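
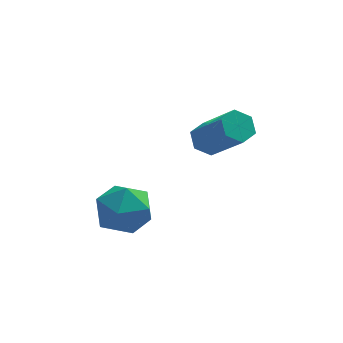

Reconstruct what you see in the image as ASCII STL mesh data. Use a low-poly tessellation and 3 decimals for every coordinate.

solid 
facet normal 0.363 0.923 0.128
outer loop
vertex -2.906 -1.129 -0.388
vertex -3.375 -1.078 0.575
vertex -2.376 -1.458 0.484
endloop
endfacet
facet normal 0.797 0.533 -0.283
outer loop
vertex -2.906 -1.129 -0.388
vertex -2.376 -1.458 0.484
vertex -2.319 -2.026 -0.424
endloop
endfacet
facet normal 0.425 0.312 -0.850
outer loop
vertex -2.906 -1.129 -0.388
vertex -2.319 -2.026 -0.424
vertex -3.282 -1.997 -0.895
endloop
endfacet
facet normal -0.240 0.565 -0.789
outer loop
vertex -2.906 -1.129 -0.388
vertex -3.282 -1.997 -0.895
vertex -3.935 -1.411 -0.277
endloop
endfacet
facet normal -0.278 0.942 -0.185
outer loop
vertex -2.906 -1.129 -0.388
vertex -3.935 -1.411 -0.277
vertex -3.375 -1.078 0.575
endloop
endfacet
facet normal 0.995 -0.043 0.089
outer loop
vertex -2.319 -2.026 -0.424
vertex -2.376 -1.458 0.484
vertex -2.425 -2.529 0.517
endloop
endfacet
facet normal 0.292 0.588 0.754
outer loop
vertex -2.376 -1.458 0.484
vertex -3.375 -1.078 0.575
vertex -3.078 -1.943 1.135
endloop
endfacet
facet normal -0.745 0.620 0.247
outer loop
vertex -3.375 -1.078 0.575
vertex -3.935 -1.411 -0.277
vertex -4.041 -1.914 0.664
endloop
endfacet
facet normal -0.683 0.009 -0.730
outer loop
vertex -3.935 -1.411 -0.277
vertex -3.282 -1.997 -0.895
vertex -3.984 -2.482 -0.244
endloop
endfacet
facet normal 0.393 -0.401 -0.828
outer loop
vertex -3.282 -1.997 -0.895
vertex -2.319 -2.026 -0.424
vertex -2.985 -2.862 -0.335
endloop
endfacet
facet normal 0.240 -0.565 0.789
outer loop
vertex -3.454 -2.811 0.628
vertex -2.425 -2.529 0.517
vertex -3.078 -1.943 1.135
endloop
endfacet
facet normal -0.425 -0.312 0.850
outer loop
vertex -3.454 -2.811 0.628
vertex -3.078 -1.943 1.135
vertex -4.041 -1.914 0.664
endloop
endfacet
facet normal -0.797 -0.533 0.283
outer loop
vertex -3.454 -2.811 0.628
vertex -4.041 -1.914 0.664
vertex -3.984 -2.482 -0.244
endloop
endfacet
facet normal -0.363 -0.923 -0.128
outer loop
vertex -3.454 -2.811 0.628
vertex -3.984 -2.482 -0.244
vertex -2.985 -2.862 -0.335
endloop
endfacet
facet normal 0.278 -0.942 0.185
outer loop
vertex -3.454 -2.811 0.628
vertex -2.985 -2.862 -0.335
vertex -2.425 -2.529 0.517
endloop
endfacet
facet normal 0.683 -0.009 0.730
outer loop
vertex -3.078 -1.943 1.135
vertex -2.425 -2.529 0.517
vertex -2.376 -1.458 0.484
endloop
endfacet
facet normal -0.393 0.401 0.828
outer loop
vertex -4.041 -1.914 0.664
vertex -3.078 -1.943 1.135
vertex -3.375 -1.078 0.575
endloop
endfacet
facet normal -0.995 0.043 -0.089
outer loop
vertex -3.984 -2.482 -0.244
vertex -4.041 -1.914 0.664
vertex -3.935 -1.411 -0.277
endloop
endfacet
facet normal -0.292 -0.588 -0.754
outer loop
vertex -2.985 -2.862 -0.335
vertex -3.984 -2.482 -0.244
vertex -3.282 -1.997 -0.895
endloop
endfacet
facet normal 0.745 -0.620 -0.247
outer loop
vertex -2.425 -2.529 0.517
vertex -2.985 -2.862 -0.335
vertex -2.319 -2.026 -0.424
endloop
endfacet
facet normal -0.424 0.562 -0.710
outer loop
vertex 0.451 1.936 0.67
vertex -0.044 1.476 0.601
vertex -0.113 1.986 1.046
endloop
endfacet
facet normal 0.363 0.824 0.435
outer loop
vertex 0.451 1.936 0.67
vertex -0.113 1.986 1.046
vertex 1.32 0.785 2.127
endloop
endfacet
facet normal 0.363 0.824 0.435
outer loop
vertex 1.32 0.785 2.127
vertex -0.113 1.986 1.046
vertex 0.755 0.835 2.503
endloop
endfacet
facet normal 0.424 -0.561 0.711
outer loop
vertex 1.32 0.785 2.127
vertex 0.755 0.835 2.503
vertex 0.824 0.324 2.059
endloop
endfacet
facet normal -0.424 0.562 -0.710
outer loop
vertex -0.113 1.986 1.046
vertex -0.044 1.476 0.601
vertex -0.609 1.525 0.977
endloop
endfacet
facet normal -0.538 0.475 0.696
outer loop
vertex -0.113 1.986 1.046
vertex -0.609 1.525 0.977
vertex 0.755 0.835 2.503
endloop
endfacet
facet normal -0.539 0.474 0.696
outer loop
vertex 0.755 0.835 2.503
vertex -0.609 1.525 0.977
vertex 0.26 0.374 2.434
endloop
endfacet
facet normal 0.423 -0.561 0.711
outer loop
vertex 0.755 0.835 2.503
vertex 0.26 0.374 2.434
vertex 0.824 0.324 2.059
endloop
endfacet
facet normal -0.424 0.561 -0.711
outer loop
vertex -0.609 1.525 0.977
vertex -0.044 1.476 0.601
vertex -0.54 1.015 0.533
endloop
endfacet
facet normal -0.900 -0.349 0.261
outer loop
vertex -0.609 1.525 0.977
vertex -0.54 1.015 0.533
vertex 0.26 0.374 2.434
endloop
endfacet
facet normal -0.900 -0.349 0.261
outer loop
vertex 0.26 0.374 2.434
vertex -0.54 1.015 0.533
vertex 0.329 -0.136 1.99
endloop
endfacet
facet normal 0.423 -0.562 0.711
outer loop
vertex 0.26 0.374 2.434
vertex 0.329 -0.136 1.99
vertex 0.824 0.324 2.059
endloop
endfacet
facet normal -0.424 0.561 -0.711
outer loop
vertex -0.54 1.015 0.533
vertex -0.044 1.476 0.601
vertex 0.025 0.965 0.157
endloop
endfacet
facet normal -0.362 -0.824 -0.435
outer loop
vertex -0.54 1.015 0.533
vertex 0.025 0.965 0.157
vertex 0.329 -0.136 1.99
endloop
endfacet
facet normal -0.363 -0.824 -0.435
outer loop
vertex 0.329 -0.136 1.99
vertex 0.025 0.965 0.157
vertex 0.893 -0.186 1.614
endloop
endfacet
facet normal 0.424 -0.562 0.710
outer loop
vertex 0.329 -0.136 1.99
vertex 0.893 -0.186 1.614
vertex 0.824 0.324 2.059
endloop
endfacet
facet normal -0.423 0.561 -0.711
outer loop
vertex 0.025 0.965 0.157
vertex -0.044 1.476 0.601
vertex 0.52 1.426 0.226
endloop
endfacet
facet normal 0.539 -0.475 -0.696
outer loop
vertex 0.025 0.965 0.157
vertex 0.52 1.426 0.226
vertex 0.893 -0.186 1.614
endloop
endfacet
facet normal 0.538 -0.475 -0.696
outer loop
vertex 0.893 -0.186 1.614
vertex 0.52 1.426 0.226
vertex 1.389 0.275 1.683
endloop
endfacet
facet normal 0.424 -0.562 0.710
outer loop
vertex 0.893 -0.186 1.614
vertex 1.389 0.275 1.683
vertex 0.824 0.324 2.059
endloop
endfacet
facet normal -0.423 0.562 -0.711
outer loop
vertex 0.52 1.426 0.226
vertex -0.044 1.476 0.601
vertex 0.451 1.936 0.67
endloop
endfacet
facet normal 0.900 0.349 -0.261
outer loop
vertex 0.52 1.426 0.226
vertex 0.451 1.936 0.67
vertex 1.389 0.275 1.683
endloop
endfacet
facet normal 0.900 0.349 -0.261
outer loop
vertex 1.389 0.275 1.683
vertex 0.451 1.936 0.67
vertex 1.32 0.785 2.127
endloop
endfacet
facet normal 0.424 -0.561 0.711
outer loop
vertex 1.389 0.275 1.683
vertex 1.32 0.785 2.127
vertex 0.824 0.324 2.059
endloop
endfacet

endsolid


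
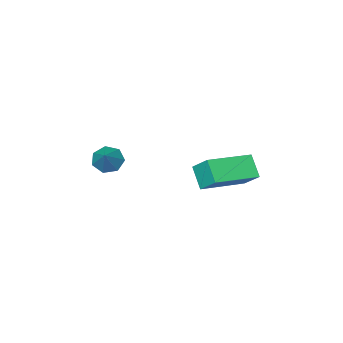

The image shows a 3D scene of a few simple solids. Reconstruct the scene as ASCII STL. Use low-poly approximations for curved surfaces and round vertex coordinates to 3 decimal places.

solid 
facet normal -0.554 -0.510 -0.658
outer loop
vertex 2.321 -0.824 2.405
vertex 1.947 -0.986 2.845
vertex 1.921 -0.502 2.492
endloop
endfacet
facet normal 0.521 0.755 -0.400
outer loop
vertex 2.321 -0.824 2.405
vertex 1.921 -0.502 2.492
vertex 2.613 -0.374 3.635
endloop
endfacet
facet normal -0.556 -0.509 -0.657
outer loop
vertex 1.921 -0.502 2.492
vertex 1.947 -0.986 2.845
vertex 1.541 -0.544 2.846
endloop
endfacet
facet normal -0.136 0.990 -0.029
outer loop
vertex 1.921 -0.502 2.492
vertex 1.541 -0.544 2.846
vertex 2.613 -0.374 3.635
endloop
endfacet
facet normal -0.556 -0.509 -0.657
outer loop
vertex 1.541 -0.544 2.846
vertex 1.947 -0.986 2.845
vertex 1.467 -0.919 3.199
endloop
endfacet
facet normal -0.520 0.638 0.569
outer loop
vertex 1.541 -0.544 2.846
vertex 1.467 -0.919 3.199
vertex 2.613 -0.374 3.635
endloop
endfacet
facet normal -0.556 -0.510 -0.657
outer loop
vertex 1.467 -0.919 3.199
vertex 1.947 -0.986 2.845
vertex 1.755 -1.345 3.286
endloop
endfacet
facet normal -0.340 -0.038 0.940
outer loop
vertex 1.467 -0.919 3.199
vertex 1.755 -1.345 3.286
vertex 2.613 -0.374 3.635
endloop
endfacet
facet normal -0.555 -0.510 -0.657
outer loop
vertex 1.755 -1.345 3.286
vertex 1.947 -0.986 2.845
vertex 2.187 -1.5 3.041
endloop
endfacet
facet normal 0.268 -0.527 0.806
outer loop
vertex 1.755 -1.345 3.286
vertex 2.187 -1.5 3.041
vertex 2.613 -0.374 3.635
endloop
endfacet
facet normal -0.554 -0.510 -0.658
outer loop
vertex 2.187 -1.5 3.041
vertex 1.947 -0.986 2.845
vertex 2.439 -1.268 2.649
endloop
endfacet
facet normal 0.845 -0.462 0.270
outer loop
vertex 2.187 -1.5 3.041
vertex 2.439 -1.268 2.649
vertex 2.613 -0.374 3.635
endloop
endfacet
facet normal -0.554 -0.509 -0.659
outer loop
vertex 2.439 -1.268 2.649
vertex 1.947 -0.986 2.845
vertex 2.321 -0.824 2.405
endloop
endfacet
facet normal 0.958 0.108 -0.267
outer loop
vertex 2.439 -1.268 2.649
vertex 2.321 -0.824 2.405
vertex 2.613 -0.374 3.635
endloop
endfacet
facet normal -0.966 0.168 -0.196
outer loop
vertex -3.375 0.837 1.639
vertex -3.102 1.544 0.898
vertex -3.361 0.09 0.93
endloop
endfacet
facet normal -0.258 -0.668 0.698
outer loop
vertex -1.438 -0.244 1.322
vertex -3.375 0.837 1.639
vertex -3.361 0.09 0.93
endloop
endfacet
facet normal -0.966 0.168 -0.197
outer loop
vertex -3.361 0.09 0.93
vertex -3.102 1.544 0.898
vertex -3.087 0.797 0.19
endloop
endfacet
facet normal 0.014 -0.726 -0.688
outer loop
vertex -3.087 0.797 0.19
vertex -1.438 -0.244 1.322
vertex -3.361 0.09 0.93
endloop
endfacet
facet normal -0.014 0.726 0.688
outer loop
vertex -3.375 0.837 1.639
vertex -1.179 1.21 1.29
vertex -3.102 1.544 0.898
endloop
endfacet
facet normal -0.258 -0.667 0.699
outer loop
vertex -1.453 0.503 2.03
vertex -3.375 0.837 1.639
vertex -1.438 -0.244 1.322
endloop
endfacet
facet normal -0.014 0.726 0.688
outer loop
vertex -1.453 0.503 2.03
vertex -1.179 1.21 1.29
vertex -3.375 0.837 1.639
endloop
endfacet
facet normal 0.258 0.667 -0.699
outer loop
vertex -3.102 1.544 0.898
vertex -1.179 1.21 1.29
vertex -3.087 0.797 0.19
endloop
endfacet
facet normal 0.014 -0.726 -0.688
outer loop
vertex -1.165 0.463 0.581
vertex -1.438 -0.244 1.322
vertex -3.087 0.797 0.19
endloop
endfacet
facet normal 0.258 0.668 -0.698
outer loop
vertex -3.087 0.797 0.19
vertex -1.179 1.21 1.29
vertex -1.165 0.463 0.581
endloop
endfacet
facet normal 0.966 -0.167 0.197
outer loop
vertex -1.165 0.463 0.581
vertex -1.453 0.503 2.03
vertex -1.438 -0.244 1.322
endloop
endfacet
facet normal 0.966 -0.169 0.197
outer loop
vertex -1.179 1.21 1.29
vertex -1.453 0.503 2.03
vertex -1.165 0.463 0.581
endloop
endfacet

endsolid


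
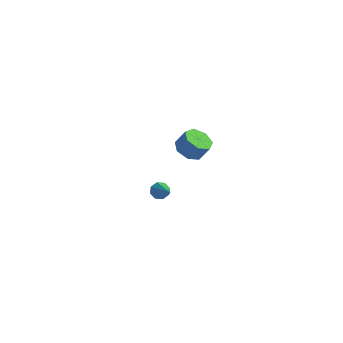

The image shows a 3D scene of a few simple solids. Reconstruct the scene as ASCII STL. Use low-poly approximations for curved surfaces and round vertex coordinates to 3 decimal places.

solid 
facet normal -0.503 -0.087 -0.860
outer loop
vertex -3.156 4.303 -4.53
vertex -3.859 3.838 -4.072
vertex -3.764 4.781 -4.223
endloop
endfacet
facet normal 0.462 0.814 -0.353
outer loop
vertex -3.156 4.303 -4.53
vertex -3.764 4.781 -4.223
vertex -2.557 4.407 -3.507
endloop
endfacet
facet normal 0.461 0.814 -0.352
outer loop
vertex -2.557 4.407 -3.507
vertex -3.764 4.781 -4.223
vertex -3.166 4.885 -3.199
endloop
endfacet
facet normal 0.503 0.087 0.860
outer loop
vertex -2.557 4.407 -3.507
vertex -3.166 4.885 -3.199
vertex -3.261 3.942 -3.048
endloop
endfacet
facet normal -0.503 -0.087 -0.860
outer loop
vertex -3.764 4.781 -4.223
vertex -3.859 3.838 -4.072
vertex -4.445 4.549 -3.801
endloop
endfacet
facet normal -0.283 0.957 0.068
outer loop
vertex -3.764 4.781 -4.223
vertex -4.445 4.549 -3.801
vertex -3.166 4.885 -3.199
endloop
endfacet
facet normal -0.284 0.956 0.069
outer loop
vertex -3.166 4.885 -3.199
vertex -4.445 4.549 -3.801
vertex -3.846 4.653 -2.778
endloop
endfacet
facet normal 0.503 0.087 0.860
outer loop
vertex -3.166 4.885 -3.199
vertex -3.846 4.653 -2.778
vertex -3.261 3.942 -3.048
endloop
endfacet
facet normal -0.503 -0.087 -0.860
outer loop
vertex -4.445 4.549 -3.801
vertex -3.859 3.838 -4.072
vertex -4.684 3.782 -3.584
endloop
endfacet
facet normal -0.815 0.378 0.439
outer loop
vertex -4.445 4.549 -3.801
vertex -4.684 3.782 -3.584
vertex -3.846 4.653 -2.778
endloop
endfacet
facet normal -0.815 0.379 0.438
outer loop
vertex -3.846 4.653 -2.778
vertex -4.684 3.782 -3.584
vertex -4.086 3.885 -2.56
endloop
endfacet
facet normal 0.503 0.087 0.860
outer loop
vertex -3.846 4.653 -2.778
vertex -4.086 3.885 -2.56
vertex -3.261 3.942 -3.048
endloop
endfacet
facet normal -0.503 -0.088 -0.860
outer loop
vertex -4.684 3.782 -3.584
vertex -3.859 3.838 -4.072
vertex -4.302 3.057 -3.733
endloop
endfacet
facet normal -0.733 -0.484 0.477
outer loop
vertex -4.684 3.782 -3.584
vertex -4.302 3.057 -3.733
vertex -4.086 3.885 -2.56
endloop
endfacet
facet normal -0.733 -0.485 0.477
outer loop
vertex -4.086 3.885 -2.56
vertex -4.302 3.057 -3.733
vertex -3.704 3.16 -2.71
endloop
endfacet
facet normal 0.503 0.087 0.860
outer loop
vertex -4.086 3.885 -2.56
vertex -3.704 3.16 -2.71
vertex -3.261 3.942 -3.048
endloop
endfacet
facet normal -0.504 -0.087 -0.860
outer loop
vertex -4.302 3.057 -3.733
vertex -3.859 3.838 -4.072
vertex -3.587 2.92 -4.138
endloop
endfacet
facet normal -0.099 -0.983 0.157
outer loop
vertex -4.302 3.057 -3.733
vertex -3.587 2.92 -4.138
vertex -3.704 3.16 -2.71
endloop
endfacet
facet normal -0.098 -0.983 0.157
outer loop
vertex -3.704 3.16 -2.71
vertex -3.587 2.92 -4.138
vertex -2.989 3.024 -3.114
endloop
endfacet
facet normal 0.503 0.087 0.860
outer loop
vertex -3.704 3.16 -2.71
vertex -2.989 3.024 -3.114
vertex -3.261 3.942 -3.048
endloop
endfacet
facet normal -0.502 -0.087 -0.860
outer loop
vertex -3.587 2.92 -4.138
vertex -3.859 3.838 -4.072
vertex -3.077 3.475 -4.492
endloop
endfacet
facet normal 0.610 -0.740 -0.281
outer loop
vertex -3.587 2.92 -4.138
vertex -3.077 3.475 -4.492
vertex -2.989 3.024 -3.114
endloop
endfacet
facet normal 0.609 -0.742 -0.282
outer loop
vertex -2.989 3.024 -3.114
vertex -3.077 3.475 -4.492
vertex -2.478 3.578 -3.469
endloop
endfacet
facet normal 0.503 0.087 0.860
outer loop
vertex -2.989 3.024 -3.114
vertex -2.478 3.578 -3.469
vertex -3.261 3.942 -3.048
endloop
endfacet
facet normal -0.503 -0.087 -0.860
outer loop
vertex -3.077 3.475 -4.492
vertex -3.859 3.838 -4.072
vertex -3.156 4.303 -4.53
endloop
endfacet
facet normal 0.859 0.059 -0.509
outer loop
vertex -3.077 3.475 -4.492
vertex -3.156 4.303 -4.53
vertex -2.478 3.578 -3.469
endloop
endfacet
facet normal 0.859 0.059 -0.509
outer loop
vertex -2.478 3.578 -3.469
vertex -3.156 4.303 -4.53
vertex -2.557 4.407 -3.507
endloop
endfacet
facet normal 0.503 0.087 0.860
outer loop
vertex -2.478 3.578 -3.469
vertex -2.557 4.407 -3.507
vertex -3.261 3.942 -3.048
endloop
endfacet
facet normal -0.519 0.636 -0.572
outer loop
vertex -2.742 -3.481 -2.563
vertex -2.996 -3.263 -2.09
vertex -2.515 -3.141 -2.391
endloop
endfacet
facet normal 0.791 -0.245 -0.560
outer loop
vertex -2.742 -3.481 -2.563
vertex -2.515 -3.141 -2.391
vertex -1.904 -4.597 -0.89
endloop
endfacet
facet normal -0.519 0.636 -0.572
outer loop
vertex -2.515 -3.141 -2.391
vertex -2.996 -3.263 -2.09
vertex -2.57 -2.872 -2.042
endloop
endfacet
facet normal 0.948 0.307 -0.088
outer loop
vertex -2.515 -3.141 -2.391
vertex -2.57 -2.872 -2.042
vertex -1.904 -4.597 -0.89
endloop
endfacet
facet normal -0.519 0.636 -0.571
outer loop
vertex -2.57 -2.872 -2.042
vertex -2.996 -3.263 -2.09
vertex -2.874 -2.832 -1.721
endloop
endfacet
facet normal 0.623 0.586 0.517
outer loop
vertex -2.57 -2.872 -2.042
vertex -2.874 -2.832 -1.721
vertex -1.904 -4.597 -0.89
endloop
endfacet
facet normal -0.519 0.636 -0.571
outer loop
vertex -2.874 -2.832 -1.721
vertex -2.996 -3.263 -2.09
vertex -3.249 -3.044 -1.616
endloop
endfacet
facet normal 0.010 0.430 0.903
outer loop
vertex -2.874 -2.832 -1.721
vertex -3.249 -3.044 -1.616
vertex -1.904 -4.597 -0.89
endloop
endfacet
facet normal -0.521 0.635 -0.571
outer loop
vertex -3.249 -3.044 -1.616
vertex -2.996 -3.263 -2.09
vertex -3.476 -3.385 -1.788
endloop
endfacet
facet normal -0.534 -0.069 0.842
outer loop
vertex -3.249 -3.044 -1.616
vertex -3.476 -3.385 -1.788
vertex -1.904 -4.597 -0.89
endloop
endfacet
facet normal -0.520 0.636 -0.570
outer loop
vertex -3.476 -3.385 -1.788
vertex -2.996 -3.263 -2.09
vertex -3.422 -3.654 -2.137
endloop
endfacet
facet normal -0.691 -0.621 0.371
outer loop
vertex -3.476 -3.385 -1.788
vertex -3.422 -3.654 -2.137
vertex -1.904 -4.597 -0.89
endloop
endfacet
facet normal -0.520 0.635 -0.571
outer loop
vertex -3.422 -3.654 -2.137
vertex -2.996 -3.263 -2.09
vertex -3.118 -3.694 -2.458
endloop
endfacet
facet normal -0.366 -0.900 -0.235
outer loop
vertex -3.422 -3.654 -2.137
vertex -3.118 -3.694 -2.458
vertex -1.904 -4.597 -0.89
endloop
endfacet
facet normal -0.519 0.635 -0.572
outer loop
vertex -3.118 -3.694 -2.458
vertex -2.996 -3.263 -2.09
vertex -2.742 -3.481 -2.563
endloop
endfacet
facet normal 0.248 -0.744 -0.621
outer loop
vertex -3.118 -3.694 -2.458
vertex -2.742 -3.481 -2.563
vertex -1.904 -4.597 -0.89
endloop
endfacet

endsolid


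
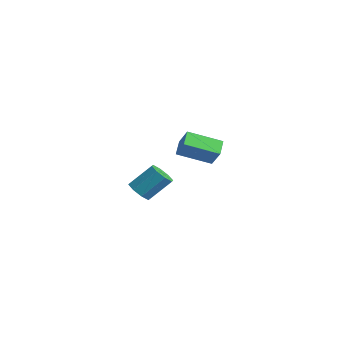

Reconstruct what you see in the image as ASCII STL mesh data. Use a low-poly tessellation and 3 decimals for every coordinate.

solid 
facet normal -0.255 -0.664 -0.703
outer loop
vertex -3.059 0.246 -3.755
vertex -3.879 0.592 -3.785
vertex -3.113 0.749 -4.211
endloop
endfacet
facet normal 0.964 -0.115 -0.241
outer loop
vertex -3.059 0.246 -3.755
vertex -3.113 0.749 -4.211
vertex -2.562 1.541 -2.385
endloop
endfacet
facet normal 0.964 -0.115 -0.241
outer loop
vertex -2.562 1.541 -2.385
vertex -3.113 0.749 -4.211
vertex -2.616 2.044 -2.841
endloop
endfacet
facet normal 0.256 0.664 0.702
outer loop
vertex -2.562 1.541 -2.385
vertex -2.616 2.044 -2.841
vertex -3.381 1.888 -2.415
endloop
endfacet
facet normal -0.254 -0.665 -0.703
outer loop
vertex -3.113 0.749 -4.211
vertex -3.879 0.592 -3.785
vertex -3.615 1.16 -4.418
endloop
endfacet
facet normal 0.626 0.441 -0.643
outer loop
vertex -3.113 0.749 -4.211
vertex -3.615 1.16 -4.418
vertex -2.616 2.044 -2.841
endloop
endfacet
facet normal 0.626 0.441 -0.644
outer loop
vertex -2.616 2.044 -2.841
vertex -3.615 1.16 -4.418
vertex -3.118 2.456 -3.047
endloop
endfacet
facet normal 0.256 0.664 0.703
outer loop
vertex -2.616 2.044 -2.841
vertex -3.118 2.456 -3.047
vertex -3.381 1.888 -2.415
endloop
endfacet
facet normal -0.256 -0.664 -0.703
outer loop
vertex -3.615 1.16 -4.418
vertex -3.879 0.592 -3.785
vertex -4.271 1.239 -4.254
endloop
endfacet
facet normal -0.078 0.739 -0.670
outer loop
vertex -3.615 1.16 -4.418
vertex -4.271 1.239 -4.254
vertex -3.118 2.456 -3.047
endloop
endfacet
facet normal -0.079 0.739 -0.669
outer loop
vertex -3.118 2.456 -3.047
vertex -4.271 1.239 -4.254
vertex -3.774 2.534 -2.883
endloop
endfacet
facet normal 0.255 0.664 0.703
outer loop
vertex -3.118 2.456 -3.047
vertex -3.774 2.534 -2.883
vertex -3.381 1.888 -2.415
endloop
endfacet
facet normal -0.256 -0.664 -0.703
outer loop
vertex -4.271 1.239 -4.254
vertex -3.879 0.592 -3.785
vertex -4.698 0.939 -3.815
endloop
endfacet
facet normal -0.737 0.604 -0.304
outer loop
vertex -4.271 1.239 -4.254
vertex -4.698 0.939 -3.815
vertex -3.774 2.534 -2.883
endloop
endfacet
facet normal -0.736 0.604 -0.304
outer loop
vertex -3.774 2.534 -2.883
vertex -4.698 0.939 -3.815
vertex -4.201 2.234 -2.445
endloop
endfacet
facet normal 0.255 0.664 0.703
outer loop
vertex -3.774 2.534 -2.883
vertex -4.201 2.234 -2.445
vertex -3.381 1.888 -2.415
endloop
endfacet
facet normal -0.256 -0.664 -0.702
outer loop
vertex -4.698 0.939 -3.815
vertex -3.879 0.592 -3.785
vertex -4.644 0.436 -3.359
endloop
endfacet
facet normal -0.964 0.115 0.241
outer loop
vertex -4.698 0.939 -3.815
vertex -4.644 0.436 -3.359
vertex -4.201 2.234 -2.445
endloop
endfacet
facet normal -0.964 0.115 0.241
outer loop
vertex -4.201 2.234 -2.445
vertex -4.644 0.436 -3.359
vertex -4.147 1.731 -1.989
endloop
endfacet
facet normal 0.255 0.664 0.703
outer loop
vertex -4.201 2.234 -2.445
vertex -4.147 1.731 -1.989
vertex -3.381 1.888 -2.415
endloop
endfacet
facet normal -0.256 -0.664 -0.703
outer loop
vertex -4.644 0.436 -3.359
vertex -3.879 0.592 -3.785
vertex -4.142 0.024 -3.153
endloop
endfacet
facet normal -0.626 -0.441 0.644
outer loop
vertex -4.644 0.436 -3.359
vertex -4.142 0.024 -3.153
vertex -4.147 1.731 -1.989
endloop
endfacet
facet normal -0.626 -0.441 0.643
outer loop
vertex -4.147 1.731 -1.989
vertex -4.142 0.024 -3.153
vertex -3.645 1.32 -1.782
endloop
endfacet
facet normal 0.254 0.665 0.703
outer loop
vertex -4.147 1.731 -1.989
vertex -3.645 1.32 -1.782
vertex -3.381 1.888 -2.415
endloop
endfacet
facet normal -0.255 -0.664 -0.703
outer loop
vertex -4.142 0.024 -3.153
vertex -3.879 0.592 -3.785
vertex -3.486 -0.054 -3.317
endloop
endfacet
facet normal 0.080 -0.739 0.669
outer loop
vertex -4.142 0.024 -3.153
vertex -3.486 -0.054 -3.317
vertex -3.645 1.32 -1.782
endloop
endfacet
facet normal 0.078 -0.739 0.669
outer loop
vertex -3.645 1.32 -1.782
vertex -3.486 -0.054 -3.317
vertex -2.989 1.241 -1.946
endloop
endfacet
facet normal 0.256 0.664 0.703
outer loop
vertex -3.645 1.32 -1.782
vertex -2.989 1.241 -1.946
vertex -3.381 1.888 -2.415
endloop
endfacet
facet normal -0.255 -0.664 -0.703
outer loop
vertex -3.486 -0.054 -3.317
vertex -3.879 0.592 -3.785
vertex -3.059 0.246 -3.755
endloop
endfacet
facet normal 0.736 -0.604 0.304
outer loop
vertex -3.486 -0.054 -3.317
vertex -3.059 0.246 -3.755
vertex -2.989 1.241 -1.946
endloop
endfacet
facet normal 0.737 -0.604 0.304
outer loop
vertex -2.989 1.241 -1.946
vertex -3.059 0.246 -3.755
vertex -2.562 1.541 -2.385
endloop
endfacet
facet normal 0.256 0.664 0.703
outer loop
vertex -2.989 1.241 -1.946
vertex -2.562 1.541 -2.385
vertex -3.381 1.888 -2.415
endloop
endfacet
facet normal -0.612 0.014 -0.790
outer loop
vertex 2.189 -0.581 2.799
vertex 3.196 1.077 2.048
vertex 2.87 -1.239 2.26
endloop
endfacet
facet normal -0.484 -0.797 0.361
outer loop
vertex 3.684 -1.257 3.312
vertex 2.189 -0.581 2.799
vertex 2.87 -1.239 2.26
endloop
endfacet
facet normal -0.612 0.014 -0.790
outer loop
vertex 2.87 -1.239 2.26
vertex 3.196 1.077 2.048
vertex 3.877 0.419 1.509
endloop
endfacet
facet normal 0.625 -0.604 -0.494
outer loop
vertex 3.877 0.419 1.509
vertex 3.684 -1.257 3.312
vertex 2.87 -1.239 2.26
endloop
endfacet
facet normal -0.625 0.604 0.494
outer loop
vertex 2.189 -0.581 2.799
vertex 4.01 1.059 3.1
vertex 3.196 1.077 2.048
endloop
endfacet
facet normal -0.484 -0.797 0.361
outer loop
vertex 3.003 -0.599 3.851
vertex 2.189 -0.581 2.799
vertex 3.684 -1.257 3.312
endloop
endfacet
facet normal -0.625 0.604 0.494
outer loop
vertex 3.003 -0.599 3.851
vertex 4.01 1.059 3.1
vertex 2.189 -0.581 2.799
endloop
endfacet
facet normal 0.484 0.797 -0.361
outer loop
vertex 3.196 1.077 2.048
vertex 4.01 1.059 3.1
vertex 3.877 0.419 1.509
endloop
endfacet
facet normal 0.625 -0.604 -0.494
outer loop
vertex 4.691 0.401 2.561
vertex 3.684 -1.257 3.312
vertex 3.877 0.419 1.509
endloop
endfacet
facet normal 0.484 0.797 -0.361
outer loop
vertex 3.877 0.419 1.509
vertex 4.01 1.059 3.1
vertex 4.691 0.401 2.561
endloop
endfacet
facet normal 0.612 -0.014 0.790
outer loop
vertex 4.691 0.401 2.561
vertex 3.003 -0.599 3.851
vertex 3.684 -1.257 3.312
endloop
endfacet
facet normal 0.612 -0.014 0.790
outer loop
vertex 4.01 1.059 3.1
vertex 3.003 -0.599 3.851
vertex 4.691 0.401 2.561
endloop
endfacet

endsolid


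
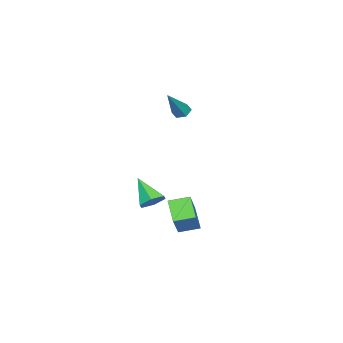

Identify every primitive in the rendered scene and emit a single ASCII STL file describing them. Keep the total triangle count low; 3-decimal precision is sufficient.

solid 
facet normal 0.260 0.660 -0.705
outer loop
vertex -0.436 -2.872 -1.93
vertex -0.973 -3.119 -2.359
vertex -1.1 -2.571 -1.893
endloop
endfacet
facet normal 0.211 0.354 0.911
outer loop
vertex -0.436 -2.872 -1.93
vertex -1.1 -2.571 -1.893
vertex -1.407 -4.221 -1.181
endloop
endfacet
facet normal 0.260 0.660 -0.705
outer loop
vertex -1.1 -2.571 -1.893
vertex -0.973 -3.119 -2.359
vertex -1.637 -2.818 -2.322
endloop
endfacet
facet normal -0.677 0.394 0.621
outer loop
vertex -1.1 -2.571 -1.893
vertex -1.637 -2.818 -2.322
vertex -1.407 -4.221 -1.181
endloop
endfacet
facet normal 0.260 0.660 -0.705
outer loop
vertex -1.637 -2.818 -2.322
vertex -0.973 -3.119 -2.359
vertex -1.51 -3.366 -2.788
endloop
endfacet
facet normal -0.980 -0.193 -0.040
outer loop
vertex -1.637 -2.818 -2.322
vertex -1.51 -3.366 -2.788
vertex -1.407 -4.221 -1.181
endloop
endfacet
facet normal 0.260 0.659 -0.705
outer loop
vertex -1.51 -3.366 -2.788
vertex -0.973 -3.119 -2.359
vertex -0.845 -3.667 -2.824
endloop
endfacet
facet normal -0.394 -0.822 -0.412
outer loop
vertex -1.51 -3.366 -2.788
vertex -0.845 -3.667 -2.824
vertex -1.407 -4.221 -1.181
endloop
endfacet
facet normal 0.261 0.659 -0.705
outer loop
vertex -0.845 -3.667 -2.824
vertex -0.973 -3.119 -2.359
vertex -0.309 -3.42 -2.395
endloop
endfacet
facet normal 0.494 -0.861 -0.121
outer loop
vertex -0.845 -3.667 -2.824
vertex -0.309 -3.42 -2.395
vertex -1.407 -4.221 -1.181
endloop
endfacet
facet normal 0.261 0.659 -0.706
outer loop
vertex -0.309 -3.42 -2.395
vertex -0.973 -3.119 -2.359
vertex -0.436 -2.872 -1.93
endloop
endfacet
facet normal 0.796 -0.273 0.540
outer loop
vertex -0.309 -3.42 -2.395
vertex -0.436 -2.872 -1.93
vertex -1.407 -4.221 -1.181
endloop
endfacet
facet normal -0.539 0.812 0.224
outer loop
vertex 2.662 1.08 0.268
vertex 3.325 1.757 -0.592
vertex 1.506 0.651 -0.96
endloop
endfacet
facet normal -0.518 -0.529 0.672
outer loop
vertex 2.055 -0.177 -1.188
vertex 2.662 1.08 0.268
vertex 1.506 0.651 -0.96
endloop
endfacet
facet normal -0.539 0.812 0.224
outer loop
vertex 1.506 0.651 -0.96
vertex 3.325 1.757 -0.592
vertex 2.169 1.329 -1.82
endloop
endfacet
facet normal -0.664 -0.246 -0.706
outer loop
vertex 2.169 1.329 -1.82
vertex 2.055 -0.177 -1.188
vertex 1.506 0.651 -0.96
endloop
endfacet
facet normal 0.664 0.246 0.706
outer loop
vertex 2.662 1.08 0.268
vertex 3.874 0.929 -0.82
vertex 3.325 1.757 -0.592
endloop
endfacet
facet normal -0.519 -0.528 0.672
outer loop
vertex 3.211 0.251 0.04
vertex 2.662 1.08 0.268
vertex 2.055 -0.177 -1.188
endloop
endfacet
facet normal 0.664 0.246 0.706
outer loop
vertex 3.211 0.251 0.04
vertex 3.874 0.929 -0.82
vertex 2.662 1.08 0.268
endloop
endfacet
facet normal 0.518 0.529 -0.672
outer loop
vertex 3.325 1.757 -0.592
vertex 3.874 0.929 -0.82
vertex 2.169 1.329 -1.82
endloop
endfacet
facet normal -0.664 -0.246 -0.706
outer loop
vertex 2.718 0.5 -2.048
vertex 2.055 -0.177 -1.188
vertex 2.169 1.329 -1.82
endloop
endfacet
facet normal 0.518 0.528 -0.673
outer loop
vertex 2.169 1.329 -1.82
vertex 3.874 0.929 -0.82
vertex 2.718 0.5 -2.048
endloop
endfacet
facet normal 0.539 -0.812 -0.224
outer loop
vertex 2.718 0.5 -2.048
vertex 3.211 0.251 0.04
vertex 2.055 -0.177 -1.188
endloop
endfacet
facet normal 0.539 -0.812 -0.224
outer loop
vertex 3.874 0.929 -0.82
vertex 3.211 0.251 0.04
vertex 2.718 0.5 -2.048
endloop
endfacet
facet normal -0.652 0.041 -0.757
outer loop
vertex -3.066 -3.071 2.495
vertex -3.447 -3.002 2.827
vertex -3.2 -2.599 2.636
endloop
endfacet
facet normal 0.844 0.359 -0.398
outer loop
vertex -3.066 -3.071 2.495
vertex -3.2 -2.599 2.636
vertex -2.253 -3.078 4.213
endloop
endfacet
facet normal -0.652 0.041 -0.757
outer loop
vertex -3.2 -2.599 2.636
vertex -3.447 -3.002 2.827
vertex -3.581 -2.531 2.968
endloop
endfacet
facet normal 0.277 0.953 0.123
outer loop
vertex -3.2 -2.599 2.636
vertex -3.581 -2.531 2.968
vertex -2.253 -3.078 4.213
endloop
endfacet
facet normal -0.653 0.040 -0.756
outer loop
vertex -3.581 -2.531 2.968
vertex -3.447 -3.002 2.827
vertex -3.828 -2.934 3.16
endloop
endfacet
facet normal -0.413 0.585 0.698
outer loop
vertex -3.581 -2.531 2.968
vertex -3.828 -2.934 3.16
vertex -2.253 -3.078 4.213
endloop
endfacet
facet normal -0.653 0.040 -0.756
outer loop
vertex -3.828 -2.934 3.16
vertex -3.447 -3.002 2.827
vertex -3.694 -3.405 3.019
endloop
endfacet
facet normal -0.538 -0.379 0.753
outer loop
vertex -3.828 -2.934 3.16
vertex -3.694 -3.405 3.019
vertex -2.253 -3.078 4.213
endloop
endfacet
facet normal -0.652 0.039 -0.757
outer loop
vertex -3.694 -3.405 3.019
vertex -3.447 -3.002 2.827
vertex -3.313 -3.474 2.687
endloop
endfacet
facet normal 0.027 -0.972 0.233
outer loop
vertex -3.694 -3.405 3.019
vertex -3.313 -3.474 2.687
vertex -2.253 -3.078 4.213
endloop
endfacet
facet normal -0.652 0.039 -0.757
outer loop
vertex -3.313 -3.474 2.687
vertex -3.447 -3.002 2.827
vertex -3.066 -3.071 2.495
endloop
endfacet
facet normal 0.719 -0.604 -0.343
outer loop
vertex -3.313 -3.474 2.687
vertex -3.066 -3.071 2.495
vertex -2.253 -3.078 4.213
endloop
endfacet

endsolid


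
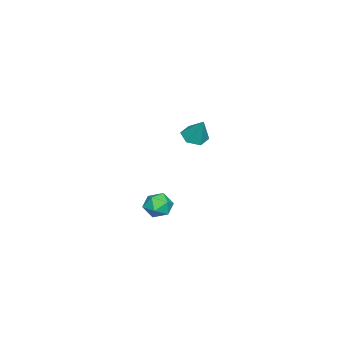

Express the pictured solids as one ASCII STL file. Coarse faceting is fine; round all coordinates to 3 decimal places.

solid 
facet normal -0.291 -0.411 -0.864
outer loop
vertex 1.696 2.802 2.447
vertex 1.294 2.372 2.787
vertex 1.052 2.974 2.582
endloop
endfacet
facet normal 0.242 0.967 -0.079
outer loop
vertex 1.696 2.802 2.447
vertex 1.052 2.974 2.582
vertex 1.686 2.928 3.953
endloop
endfacet
facet normal -0.291 -0.411 -0.864
outer loop
vertex 1.052 2.974 2.582
vertex 1.294 2.372 2.787
vertex 0.65 2.544 2.922
endloop
endfacet
facet normal -0.573 0.766 0.291
outer loop
vertex 1.052 2.974 2.582
vertex 0.65 2.544 2.922
vertex 1.686 2.928 3.953
endloop
endfacet
facet normal -0.291 -0.411 -0.864
outer loop
vertex 0.65 2.544 2.922
vertex 1.294 2.372 2.787
vertex 0.891 1.943 3.127
endloop
endfacet
facet normal -0.698 -0.036 0.715
outer loop
vertex 0.65 2.544 2.922
vertex 0.891 1.943 3.127
vertex 1.686 2.928 3.953
endloop
endfacet
facet normal -0.291 -0.411 -0.864
outer loop
vertex 0.891 1.943 3.127
vertex 1.294 2.372 2.787
vertex 1.535 1.771 2.992
endloop
endfacet
facet normal -0.009 -0.638 0.770
outer loop
vertex 0.891 1.943 3.127
vertex 1.535 1.771 2.992
vertex 1.686 2.928 3.953
endloop
endfacet
facet normal -0.291 -0.411 -0.864
outer loop
vertex 1.535 1.771 2.992
vertex 1.294 2.372 2.787
vertex 1.938 2.2 2.652
endloop
endfacet
facet normal 0.805 -0.438 0.401
outer loop
vertex 1.535 1.771 2.992
vertex 1.938 2.2 2.652
vertex 1.686 2.928 3.953
endloop
endfacet
facet normal -0.291 -0.411 -0.864
outer loop
vertex 1.938 2.2 2.652
vertex 1.294 2.372 2.787
vertex 1.696 2.802 2.447
endloop
endfacet
facet normal 0.930 0.366 -0.024
outer loop
vertex 1.938 2.2 2.652
vertex 1.696 2.802 2.447
vertex 1.686 2.928 3.953
endloop
endfacet
facet normal -0.871 0.359 0.336
outer loop
vertex -1.132 -0.132 -3.152
vertex -0.776 0.097 -2.474
vertex -0.81 0.597 -3.097
endloop
endfacet
facet normal -0.836 0.398 -0.377
outer loop
vertex -1.132 -0.132 -3.152
vertex -0.81 0.597 -3.097
vertex -0.714 0.167 -3.764
endloop
endfacet
facet normal -0.733 -0.262 -0.628
outer loop
vertex -1.132 -0.132 -3.152
vertex -0.714 0.167 -3.764
vertex -0.621 -0.599 -3.553
endloop
endfacet
facet normal -0.703 -0.708 -0.072
outer loop
vertex -1.132 -0.132 -3.152
vertex -0.621 -0.599 -3.553
vertex -0.66 -0.641 -2.756
endloop
endfacet
facet normal -0.788 -0.324 0.523
outer loop
vertex -1.132 -0.132 -3.152
vertex -0.66 -0.641 -2.756
vertex -0.776 0.097 -2.474
endloop
endfacet
facet normal -0.266 0.792 -0.549
outer loop
vertex -0.714 0.167 -3.764
vertex -0.81 0.597 -3.097
vertex -0.1 0.581 -3.464
endloop
endfacet
facet normal -0.323 0.729 0.603
outer loop
vertex -0.81 0.597 -3.097
vertex -0.776 0.097 -2.474
vertex -0.139 0.539 -2.667
endloop
endfacet
facet normal -0.189 -0.376 0.907
outer loop
vertex -0.776 0.097 -2.474
vertex -0.66 -0.641 -2.756
vertex -0.046 -0.227 -2.456
endloop
endfacet
facet normal -0.051 -0.997 -0.055
outer loop
vertex -0.66 -0.641 -2.756
vertex -0.621 -0.599 -3.553
vertex 0.05 -0.657 -3.123
endloop
endfacet
facet normal -0.099 -0.275 -0.956
outer loop
vertex -0.621 -0.599 -3.553
vertex -0.714 0.167 -3.764
vertex 0.016 -0.157 -3.746
endloop
endfacet
facet normal 0.703 0.708 0.072
outer loop
vertex 0.372 0.072 -3.068
vertex -0.1 0.581 -3.464
vertex -0.139 0.539 -2.667
endloop
endfacet
facet normal 0.733 0.262 0.628
outer loop
vertex 0.372 0.072 -3.068
vertex -0.139 0.539 -2.667
vertex -0.046 -0.227 -2.456
endloop
endfacet
facet normal 0.836 -0.398 0.377
outer loop
vertex 0.372 0.072 -3.068
vertex -0.046 -0.227 -2.456
vertex 0.05 -0.657 -3.123
endloop
endfacet
facet normal 0.871 -0.359 -0.336
outer loop
vertex 0.372 0.072 -3.068
vertex 0.05 -0.657 -3.123
vertex 0.016 -0.157 -3.746
endloop
endfacet
facet normal 0.788 0.324 -0.523
outer loop
vertex 0.372 0.072 -3.068
vertex 0.016 -0.157 -3.746
vertex -0.1 0.581 -3.464
endloop
endfacet
facet normal 0.051 0.997 0.055
outer loop
vertex -0.139 0.539 -2.667
vertex -0.1 0.581 -3.464
vertex -0.81 0.597 -3.097
endloop
endfacet
facet normal 0.099 0.275 0.956
outer loop
vertex -0.046 -0.227 -2.456
vertex -0.139 0.539 -2.667
vertex -0.776 0.097 -2.474
endloop
endfacet
facet normal 0.266 -0.792 0.549
outer loop
vertex 0.05 -0.657 -3.123
vertex -0.046 -0.227 -2.456
vertex -0.66 -0.641 -2.756
endloop
endfacet
facet normal 0.323 -0.729 -0.603
outer loop
vertex 0.016 -0.157 -3.746
vertex 0.05 -0.657 -3.123
vertex -0.621 -0.599 -3.553
endloop
endfacet
facet normal 0.189 0.376 -0.907
outer loop
vertex -0.1 0.581 -3.464
vertex 0.016 -0.157 -3.746
vertex -0.714 0.167 -3.764
endloop
endfacet

endsolid


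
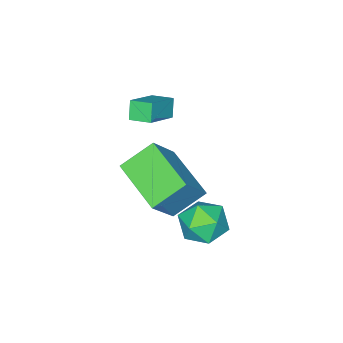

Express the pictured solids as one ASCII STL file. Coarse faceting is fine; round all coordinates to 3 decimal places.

solid 
facet normal -0.922 0.385 -0.022
outer loop
vertex 2.657 2.656 -1.376
vertex 2.297 1.785 -1.541
vertex 2.405 2.095 -0.642
endloop
endfacet
facet normal -0.500 0.762 0.411
outer loop
vertex 2.657 2.656 -1.376
vertex 2.405 2.095 -0.642
vertex 3.215 2.603 -0.6
endloop
endfacet
facet normal 0.055 0.998 0.028
outer loop
vertex 2.657 2.656 -1.376
vertex 3.215 2.603 -0.6
vertex 3.607 2.606 -1.473
endloop
endfacet
facet normal -0.025 0.766 -0.642
outer loop
vertex 2.657 2.656 -1.376
vertex 3.607 2.606 -1.473
vertex 3.04 2.1 -2.054
endloop
endfacet
facet normal -0.629 0.388 -0.673
outer loop
vertex 2.657 2.656 -1.376
vertex 3.04 2.1 -2.054
vertex 2.297 1.785 -1.541
endloop
endfacet
facet normal -0.249 0.322 0.913
outer loop
vertex 3.215 2.603 -0.6
vertex 2.405 2.095 -0.642
vertex 3.2 1.7 -0.286
endloop
endfacet
facet normal -0.934 -0.289 0.212
outer loop
vertex 2.405 2.095 -0.642
vertex 2.297 1.785 -1.541
vertex 2.633 1.194 -0.867
endloop
endfacet
facet normal -0.460 -0.285 -0.841
outer loop
vertex 2.297 1.785 -1.541
vertex 3.04 2.1 -2.054
vertex 3.025 1.197 -1.74
endloop
endfacet
facet normal 0.517 0.328 -0.790
outer loop
vertex 3.04 2.1 -2.054
vertex 3.607 2.606 -1.473
vertex 3.835 1.705 -1.698
endloop
endfacet
facet normal 0.648 0.703 0.293
outer loop
vertex 3.607 2.606 -1.473
vertex 3.215 2.603 -0.6
vertex 3.943 2.015 -0.799
endloop
endfacet
facet normal 0.025 -0.766 0.642
outer loop
vertex 3.583 1.144 -0.964
vertex 3.2 1.7 -0.286
vertex 2.633 1.194 -0.867
endloop
endfacet
facet normal -0.055 -0.998 -0.028
outer loop
vertex 3.583 1.144 -0.964
vertex 2.633 1.194 -0.867
vertex 3.025 1.197 -1.74
endloop
endfacet
facet normal 0.500 -0.762 -0.411
outer loop
vertex 3.583 1.144 -0.964
vertex 3.025 1.197 -1.74
vertex 3.835 1.705 -1.698
endloop
endfacet
facet normal 0.922 -0.385 0.022
outer loop
vertex 3.583 1.144 -0.964
vertex 3.835 1.705 -1.698
vertex 3.943 2.015 -0.799
endloop
endfacet
facet normal 0.629 -0.388 0.673
outer loop
vertex 3.583 1.144 -0.964
vertex 3.943 2.015 -0.799
vertex 3.2 1.7 -0.286
endloop
endfacet
facet normal -0.517 -0.328 0.790
outer loop
vertex 2.633 1.194 -0.867
vertex 3.2 1.7 -0.286
vertex 2.405 2.095 -0.642
endloop
endfacet
facet normal -0.648 -0.703 -0.293
outer loop
vertex 3.025 1.197 -1.74
vertex 2.633 1.194 -0.867
vertex 2.297 1.785 -1.541
endloop
endfacet
facet normal 0.249 -0.322 -0.913
outer loop
vertex 3.835 1.705 -1.698
vertex 3.025 1.197 -1.74
vertex 3.04 2.1 -2.054
endloop
endfacet
facet normal 0.934 0.289 -0.212
outer loop
vertex 3.943 2.015 -0.799
vertex 3.835 1.705 -1.698
vertex 3.607 2.606 -1.473
endloop
endfacet
facet normal 0.460 0.285 0.841
outer loop
vertex 3.2 1.7 -0.286
vertex 3.943 2.015 -0.799
vertex 3.215 2.603 -0.6
endloop
endfacet
facet normal -0.742 0.341 0.578
outer loop
vertex 2.613 -0.95 0.947
vertex 3.133 1.106 0.4
vertex 1.515 -1.034 -0.413
endloop
endfacet
facet normal -0.238 -0.939 0.250
outer loop
vertex 2.627 -1.546 -1.28
vertex 2.613 -0.95 0.947
vertex 1.515 -1.034 -0.413
endloop
endfacet
facet normal -0.741 0.341 0.578
outer loop
vertex 1.515 -1.034 -0.413
vertex 3.133 1.106 0.4
vertex 2.034 1.022 -0.96
endloop
endfacet
facet normal -0.628 -0.048 -0.777
outer loop
vertex 2.034 1.022 -0.96
vertex 2.627 -1.546 -1.28
vertex 1.515 -1.034 -0.413
endloop
endfacet
facet normal 0.628 0.048 0.777
outer loop
vertex 2.613 -0.95 0.947
vertex 4.245 0.594 -0.467
vertex 3.133 1.106 0.4
endloop
endfacet
facet normal -0.237 -0.939 0.250
outer loop
vertex 3.726 -1.462 0.08
vertex 2.613 -0.95 0.947
vertex 2.627 -1.546 -1.28
endloop
endfacet
facet normal 0.628 0.048 0.777
outer loop
vertex 3.726 -1.462 0.08
vertex 4.245 0.594 -0.467
vertex 2.613 -0.95 0.947
endloop
endfacet
facet normal 0.237 0.939 -0.250
outer loop
vertex 3.133 1.106 0.4
vertex 4.245 0.594 -0.467
vertex 2.034 1.022 -0.96
endloop
endfacet
facet normal -0.627 -0.048 -0.777
outer loop
vertex 3.147 0.51 -1.827
vertex 2.627 -1.546 -1.28
vertex 2.034 1.022 -0.96
endloop
endfacet
facet normal 0.237 0.939 -0.250
outer loop
vertex 2.034 1.022 -0.96
vertex 4.245 0.594 -0.467
vertex 3.147 0.51 -1.827
endloop
endfacet
facet normal 0.741 -0.341 -0.578
outer loop
vertex 3.147 0.51 -1.827
vertex 3.726 -1.462 0.08
vertex 2.627 -1.546 -1.28
endloop
endfacet
facet normal 0.742 -0.341 -0.578
outer loop
vertex 4.245 0.594 -0.467
vertex 3.726 -1.462 0.08
vertex 3.147 0.51 -1.827
endloop
endfacet
facet normal -0.413 -0.334 0.847
outer loop
vertex 1.796 -2.879 1.507
vertex 1.549 -2.049 1.714
vertex 0.513 -3.085 0.801
endloop
endfacet
facet normal 0.278 -0.932 -0.232
outer loop
vertex 0.851 -2.811 0.106
vertex 1.796 -2.879 1.507
vertex 0.513 -3.085 0.801
endloop
endfacet
facet normal -0.412 -0.335 0.847
outer loop
vertex 0.513 -3.085 0.801
vertex 1.549 -2.049 1.714
vertex 0.265 -2.256 1.008
endloop
endfacet
facet normal -0.867 -0.140 -0.477
outer loop
vertex 0.265 -2.256 1.008
vertex 0.851 -2.811 0.106
vertex 0.513 -3.085 0.801
endloop
endfacet
facet normal 0.868 0.139 0.477
outer loop
vertex 1.796 -2.879 1.507
vertex 1.887 -1.775 1.019
vertex 1.549 -2.049 1.714
endloop
endfacet
facet normal 0.278 -0.932 -0.233
outer loop
vertex 2.135 -2.604 0.812
vertex 1.796 -2.879 1.507
vertex 0.851 -2.811 0.106
endloop
endfacet
facet normal 0.867 0.140 0.478
outer loop
vertex 2.135 -2.604 0.812
vertex 1.887 -1.775 1.019
vertex 1.796 -2.879 1.507
endloop
endfacet
facet normal -0.278 0.932 0.232
outer loop
vertex 1.549 -2.049 1.714
vertex 1.887 -1.775 1.019
vertex 0.265 -2.256 1.008
endloop
endfacet
facet normal -0.867 -0.139 -0.478
outer loop
vertex 0.604 -1.981 0.313
vertex 0.851 -2.811 0.106
vertex 0.265 -2.256 1.008
endloop
endfacet
facet normal -0.278 0.932 0.233
outer loop
vertex 0.265 -2.256 1.008
vertex 1.887 -1.775 1.019
vertex 0.604 -1.981 0.313
endloop
endfacet
facet normal 0.412 0.334 -0.848
outer loop
vertex 0.604 -1.981 0.313
vertex 2.135 -2.604 0.812
vertex 0.851 -2.811 0.106
endloop
endfacet
facet normal 0.412 0.335 -0.847
outer loop
vertex 1.887 -1.775 1.019
vertex 2.135 -2.604 0.812
vertex 0.604 -1.981 0.313
endloop
endfacet

endsolid


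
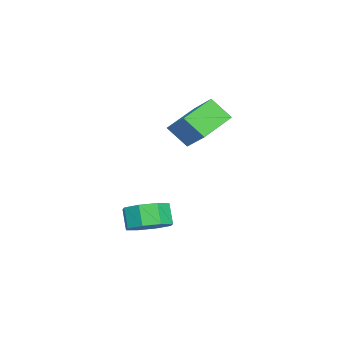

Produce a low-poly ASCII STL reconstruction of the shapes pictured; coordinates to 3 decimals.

solid 
facet normal 0.457 0.256 -0.852
outer loop
vertex 2.43 0.787 -3.709
vertex 1.526 0.843 -4.177
vertex 2.114 1.5 -3.664
endloop
endfacet
facet normal 0.792 0.318 0.520
outer loop
vertex 2.43 0.787 -3.709
vertex 2.114 1.5 -3.664
vertex 1.919 0.5 -2.755
endloop
endfacet
facet normal 0.792 0.318 0.520
outer loop
vertex 1.919 0.5 -2.755
vertex 2.114 1.5 -3.664
vertex 1.603 1.213 -2.71
endloop
endfacet
facet normal -0.457 -0.256 0.852
outer loop
vertex 1.919 0.5 -2.755
vertex 1.603 1.213 -2.71
vertex 1.014 0.557 -3.223
endloop
endfacet
facet normal 0.457 0.256 -0.852
outer loop
vertex 2.114 1.5 -3.664
vertex 1.526 0.843 -4.177
vertex 1.454 1.828 -3.92
endloop
endfacet
facet normal 0.274 0.871 0.409
outer loop
vertex 2.114 1.5 -3.664
vertex 1.454 1.828 -3.92
vertex 1.603 1.213 -2.71
endloop
endfacet
facet normal 0.274 0.871 0.409
outer loop
vertex 1.603 1.213 -2.71
vertex 1.454 1.828 -3.92
vertex 0.942 1.541 -2.966
endloop
endfacet
facet normal -0.457 -0.256 0.852
outer loop
vertex 1.603 1.213 -2.71
vertex 0.942 1.541 -2.966
vertex 1.014 0.557 -3.223
endloop
endfacet
facet normal 0.456 0.256 -0.852
outer loop
vertex 1.454 1.828 -3.92
vertex 1.526 0.843 -4.177
vertex 0.835 1.579 -4.326
endloop
endfacet
facet normal -0.405 0.913 0.057
outer loop
vertex 1.454 1.828 -3.92
vertex 0.835 1.579 -4.326
vertex 0.942 1.541 -2.966
endloop
endfacet
facet normal -0.405 0.912 0.057
outer loop
vertex 0.942 1.541 -2.966
vertex 0.835 1.579 -4.326
vertex 0.324 1.292 -3.372
endloop
endfacet
facet normal -0.457 -0.256 0.852
outer loop
vertex 0.942 1.541 -2.966
vertex 0.324 1.292 -3.372
vertex 1.014 0.557 -3.223
endloop
endfacet
facet normal 0.457 0.256 -0.852
outer loop
vertex 0.835 1.579 -4.326
vertex 1.526 0.843 -4.177
vertex 0.621 0.9 -4.645
endloop
endfacet
facet normal -0.846 0.420 -0.327
outer loop
vertex 0.835 1.579 -4.326
vertex 0.621 0.9 -4.645
vertex 0.324 1.292 -3.372
endloop
endfacet
facet normal -0.846 0.420 -0.327
outer loop
vertex 0.324 1.292 -3.372
vertex 0.621 0.9 -4.645
vertex 0.11 0.613 -3.691
endloop
endfacet
facet normal -0.457 -0.256 0.852
outer loop
vertex 0.324 1.292 -3.372
vertex 0.11 0.613 -3.691
vertex 1.014 0.557 -3.223
endloop
endfacet
facet normal 0.457 0.256 -0.852
outer loop
vertex 0.621 0.9 -4.645
vertex 1.526 0.843 -4.177
vertex 0.937 0.187 -4.69
endloop
endfacet
facet normal -0.792 -0.318 -0.520
outer loop
vertex 0.621 0.9 -4.645
vertex 0.937 0.187 -4.69
vertex 0.11 0.613 -3.691
endloop
endfacet
facet normal -0.792 -0.318 -0.520
outer loop
vertex 0.11 0.613 -3.691
vertex 0.937 0.187 -4.69
vertex 0.426 -0.1 -3.736
endloop
endfacet
facet normal -0.457 -0.256 0.852
outer loop
vertex 0.11 0.613 -3.691
vertex 0.426 -0.1 -3.736
vertex 1.014 0.557 -3.223
endloop
endfacet
facet normal 0.457 0.256 -0.852
outer loop
vertex 0.937 0.187 -4.69
vertex 1.526 0.843 -4.177
vertex 1.598 -0.141 -4.434
endloop
endfacet
facet normal -0.274 -0.871 -0.409
outer loop
vertex 0.937 0.187 -4.69
vertex 1.598 -0.141 -4.434
vertex 0.426 -0.1 -3.736
endloop
endfacet
facet normal -0.274 -0.870 -0.409
outer loop
vertex 0.426 -0.1 -3.736
vertex 1.598 -0.141 -4.434
vertex 1.086 -0.428 -3.48
endloop
endfacet
facet normal -0.457 -0.256 0.852
outer loop
vertex 0.426 -0.1 -3.736
vertex 1.086 -0.428 -3.48
vertex 1.014 0.557 -3.223
endloop
endfacet
facet normal 0.457 0.256 -0.852
outer loop
vertex 1.598 -0.141 -4.434
vertex 1.526 0.843 -4.177
vertex 2.216 0.108 -4.028
endloop
endfacet
facet normal 0.405 -0.912 -0.057
outer loop
vertex 1.598 -0.141 -4.434
vertex 2.216 0.108 -4.028
vertex 1.086 -0.428 -3.48
endloop
endfacet
facet normal 0.405 -0.913 -0.058
outer loop
vertex 1.086 -0.428 -3.48
vertex 2.216 0.108 -4.028
vertex 1.705 -0.179 -3.074
endloop
endfacet
facet normal -0.456 -0.256 0.852
outer loop
vertex 1.086 -0.428 -3.48
vertex 1.705 -0.179 -3.074
vertex 1.014 0.557 -3.223
endloop
endfacet
facet normal 0.457 0.256 -0.852
outer loop
vertex 2.216 0.108 -4.028
vertex 1.526 0.843 -4.177
vertex 2.43 0.787 -3.709
endloop
endfacet
facet normal 0.846 -0.420 0.327
outer loop
vertex 2.216 0.108 -4.028
vertex 2.43 0.787 -3.709
vertex 1.705 -0.179 -3.074
endloop
endfacet
facet normal 0.846 -0.420 0.327
outer loop
vertex 1.705 -0.179 -3.074
vertex 2.43 0.787 -3.709
vertex 1.919 0.5 -2.755
endloop
endfacet
facet normal -0.457 -0.256 0.852
outer loop
vertex 1.705 -0.179 -3.074
vertex 1.919 0.5 -2.755
vertex 1.014 0.557 -3.223
endloop
endfacet
facet normal -0.840 0.425 0.336
outer loop
vertex -2.242 1.83 1.355
vertex -1.389 2.768 2.299
vertex -2.17 2.732 0.394
endloop
endfacet
facet normal -0.540 -0.593 -0.597
outer loop
vertex -0.591 1.932 -0.239
vertex -2.242 1.83 1.355
vertex -2.17 2.732 0.394
endloop
endfacet
facet normal -0.840 0.426 0.336
outer loop
vertex -2.17 2.732 0.394
vertex -1.389 2.768 2.299
vertex -1.317 3.67 1.337
endloop
endfacet
facet normal 0.054 0.683 -0.728
outer loop
vertex -1.317 3.67 1.337
vertex -0.591 1.932 -0.239
vertex -2.17 2.732 0.394
endloop
endfacet
facet normal -0.054 -0.683 0.728
outer loop
vertex -2.242 1.83 1.355
vertex 0.19 1.968 1.666
vertex -1.389 2.768 2.299
endloop
endfacet
facet normal -0.540 -0.594 -0.597
outer loop
vertex -0.663 1.03 0.723
vertex -2.242 1.83 1.355
vertex -0.591 1.932 -0.239
endloop
endfacet
facet normal -0.054 -0.683 0.728
outer loop
vertex -0.663 1.03 0.723
vertex 0.19 1.968 1.666
vertex -2.242 1.83 1.355
endloop
endfacet
facet normal 0.540 0.593 0.597
outer loop
vertex -1.389 2.768 2.299
vertex 0.19 1.968 1.666
vertex -1.317 3.67 1.337
endloop
endfacet
facet normal 0.055 0.683 -0.728
outer loop
vertex 0.262 2.87 0.705
vertex -0.591 1.932 -0.239
vertex -1.317 3.67 1.337
endloop
endfacet
facet normal 0.540 0.593 0.597
outer loop
vertex -1.317 3.67 1.337
vertex 0.19 1.968 1.666
vertex 0.262 2.87 0.705
endloop
endfacet
facet normal 0.840 -0.426 -0.336
outer loop
vertex 0.262 2.87 0.705
vertex -0.663 1.03 0.723
vertex -0.591 1.932 -0.239
endloop
endfacet
facet normal 0.840 -0.426 -0.337
outer loop
vertex 0.19 1.968 1.666
vertex -0.663 1.03 0.723
vertex 0.262 2.87 0.705
endloop
endfacet

endsolid


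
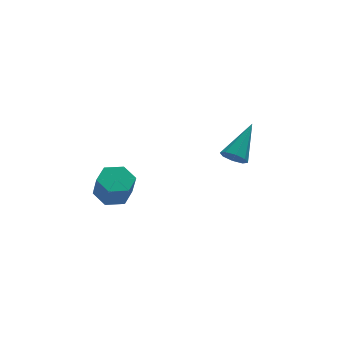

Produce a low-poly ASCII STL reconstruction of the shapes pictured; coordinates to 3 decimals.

solid 
facet normal -0.047 0.403 -0.914
outer loop
vertex -2.119 1.753 -0.907
vertex -2.558 1.144 -1.153
vertex -2.906 1.786 -0.852
endloop
endfacet
facet normal 0.066 0.914 0.400
outer loop
vertex -2.119 1.753 -0.907
vertex -2.906 1.786 -0.852
vertex -2.063 1.265 0.199
endloop
endfacet
facet normal 0.066 0.914 0.400
outer loop
vertex -2.063 1.265 0.199
vertex -2.906 1.786 -0.852
vertex -2.85 1.298 0.254
endloop
endfacet
facet normal 0.047 -0.403 0.914
outer loop
vertex -2.063 1.265 0.199
vertex -2.85 1.298 0.254
vertex -2.502 0.656 -0.047
endloop
endfacet
facet normal -0.047 0.403 -0.914
outer loop
vertex -2.906 1.786 -0.852
vertex -2.558 1.144 -1.153
vertex -3.345 1.177 -1.098
endloop
endfacet
facet normal -0.830 0.493 0.260
outer loop
vertex -2.906 1.786 -0.852
vertex -3.345 1.177 -1.098
vertex -2.85 1.298 0.254
endloop
endfacet
facet normal -0.830 0.493 0.260
outer loop
vertex -2.85 1.298 0.254
vertex -3.345 1.177 -1.098
vertex -3.289 0.689 0.008
endloop
endfacet
facet normal 0.047 -0.403 0.914
outer loop
vertex -2.85 1.298 0.254
vertex -3.289 0.689 0.008
vertex -2.502 0.656 -0.047
endloop
endfacet
facet normal -0.047 0.403 -0.914
outer loop
vertex -3.345 1.177 -1.098
vertex -2.558 1.144 -1.153
vertex -2.997 0.535 -1.399
endloop
endfacet
facet normal -0.897 -0.420 -0.140
outer loop
vertex -3.345 1.177 -1.098
vertex -2.997 0.535 -1.399
vertex -3.289 0.689 0.008
endloop
endfacet
facet normal -0.897 -0.420 -0.140
outer loop
vertex -3.289 0.689 0.008
vertex -2.997 0.535 -1.399
vertex -2.941 0.047 -0.293
endloop
endfacet
facet normal 0.047 -0.403 0.914
outer loop
vertex -3.289 0.689 0.008
vertex -2.941 0.047 -0.293
vertex -2.502 0.656 -0.047
endloop
endfacet
facet normal -0.047 0.403 -0.914
outer loop
vertex -2.997 0.535 -1.399
vertex -2.558 1.144 -1.153
vertex -2.21 0.502 -1.454
endloop
endfacet
facet normal -0.066 -0.914 -0.400
outer loop
vertex -2.997 0.535 -1.399
vertex -2.21 0.502 -1.454
vertex -2.941 0.047 -0.293
endloop
endfacet
facet normal -0.066 -0.914 -0.400
outer loop
vertex -2.941 0.047 -0.293
vertex -2.21 0.502 -1.454
vertex -2.154 0.014 -0.348
endloop
endfacet
facet normal 0.047 -0.403 0.914
outer loop
vertex -2.941 0.047 -0.293
vertex -2.154 0.014 -0.348
vertex -2.502 0.656 -0.047
endloop
endfacet
facet normal -0.047 0.403 -0.914
outer loop
vertex -2.21 0.502 -1.454
vertex -2.558 1.144 -1.153
vertex -1.771 1.111 -1.208
endloop
endfacet
facet normal 0.830 -0.493 -0.260
outer loop
vertex -2.21 0.502 -1.454
vertex -1.771 1.111 -1.208
vertex -2.154 0.014 -0.348
endloop
endfacet
facet normal 0.830 -0.493 -0.260
outer loop
vertex -2.154 0.014 -0.348
vertex -1.771 1.111 -1.208
vertex -1.715 0.623 -0.102
endloop
endfacet
facet normal 0.047 -0.403 0.914
outer loop
vertex -2.154 0.014 -0.348
vertex -1.715 0.623 -0.102
vertex -2.502 0.656 -0.047
endloop
endfacet
facet normal -0.047 0.403 -0.914
outer loop
vertex -1.771 1.111 -1.208
vertex -2.558 1.144 -1.153
vertex -2.119 1.753 -0.907
endloop
endfacet
facet normal 0.897 0.420 0.140
outer loop
vertex -1.771 1.111 -1.208
vertex -2.119 1.753 -0.907
vertex -1.715 0.623 -0.102
endloop
endfacet
facet normal 0.897 0.420 0.140
outer loop
vertex -1.715 0.623 -0.102
vertex -2.119 1.753 -0.907
vertex -2.063 1.265 0.199
endloop
endfacet
facet normal 0.047 -0.403 0.914
outer loop
vertex -1.715 0.623 -0.102
vertex -2.063 1.265 0.199
vertex -2.502 0.656 -0.047
endloop
endfacet
facet normal -0.555 -0.583 -0.594
outer loop
vertex 2.6 0.606 0.066
vertex 2.213 0.516 0.516
vertex 2.264 0.918 0.074
endloop
endfacet
facet normal 0.533 0.590 -0.606
outer loop
vertex 2.6 0.606 0.066
vertex 2.264 0.918 0.074
vertex 3.267 1.624 1.644
endloop
endfacet
facet normal -0.556 -0.582 -0.594
outer loop
vertex 2.264 0.918 0.074
vertex 2.213 0.516 0.516
vertex 1.898 0.996 0.34
endloop
endfacet
facet normal -0.072 0.926 -0.370
outer loop
vertex 2.264 0.918 0.074
vertex 1.898 0.996 0.34
vertex 3.267 1.624 1.644
endloop
endfacet
facet normal -0.554 -0.582 -0.595
outer loop
vertex 1.898 0.996 0.34
vertex 2.213 0.516 0.516
vertex 1.716 0.792 0.709
endloop
endfacet
facet normal -0.548 0.817 0.181
outer loop
vertex 1.898 0.996 0.34
vertex 1.716 0.792 0.709
vertex 3.267 1.624 1.644
endloop
endfacet
facet normal -0.555 -0.584 -0.592
outer loop
vertex 1.716 0.792 0.709
vertex 2.213 0.516 0.516
vertex 1.826 0.427 0.966
endloop
endfacet
facet normal -0.610 0.325 0.723
outer loop
vertex 1.716 0.792 0.709
vertex 1.826 0.427 0.966
vertex 3.267 1.624 1.644
endloop
endfacet
facet normal -0.556 -0.582 -0.593
outer loop
vertex 1.826 0.427 0.966
vertex 2.213 0.516 0.516
vertex 2.162 0.114 0.958
endloop
endfacet
facet normal -0.223 -0.263 0.939
outer loop
vertex 1.826 0.427 0.966
vertex 2.162 0.114 0.958
vertex 3.267 1.624 1.644
endloop
endfacet
facet normal -0.554 -0.583 -0.594
outer loop
vertex 2.162 0.114 0.958
vertex 2.213 0.516 0.516
vertex 2.528 0.037 0.692
endloop
endfacet
facet normal 0.384 -0.600 0.702
outer loop
vertex 2.162 0.114 0.958
vertex 2.528 0.037 0.692
vertex 3.267 1.624 1.644
endloop
endfacet
facet normal -0.553 -0.583 -0.595
outer loop
vertex 2.528 0.037 0.692
vertex 2.213 0.516 0.516
vertex 2.71 0.241 0.323
endloop
endfacet
facet normal 0.858 -0.491 0.152
outer loop
vertex 2.528 0.037 0.692
vertex 2.71 0.241 0.323
vertex 3.267 1.624 1.644
endloop
endfacet
facet normal -0.554 -0.584 -0.593
outer loop
vertex 2.71 0.241 0.323
vertex 2.213 0.516 0.516
vertex 2.6 0.606 0.066
endloop
endfacet
facet normal 0.921 0.002 -0.391
outer loop
vertex 2.71 0.241 0.323
vertex 2.6 0.606 0.066
vertex 3.267 1.624 1.644
endloop
endfacet

endsolid


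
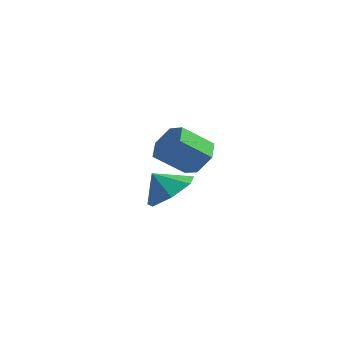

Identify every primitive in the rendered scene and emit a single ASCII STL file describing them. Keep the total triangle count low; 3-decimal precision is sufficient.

solid 
facet normal 0.461 0.640 -0.615
outer loop
vertex 2.509 2.14 -4.118
vertex 2.088 2.803 -3.744
vertex 2.859 2.546 -3.433
endloop
endfacet
facet normal 0.791 -0.610 -0.042
outer loop
vertex 2.509 2.14 -4.118
vertex 2.859 2.546 -3.433
vertex 1.813 1.174 -3.191
endloop
endfacet
facet normal 0.791 -0.610 -0.042
outer loop
vertex 1.813 1.174 -3.191
vertex 2.859 2.546 -3.433
vertex 2.163 1.58 -2.505
endloop
endfacet
facet normal -0.461 -0.640 0.614
outer loop
vertex 1.813 1.174 -3.191
vertex 2.163 1.58 -2.505
vertex 1.392 1.837 -2.816
endloop
endfacet
facet normal 0.461 0.640 -0.615
outer loop
vertex 2.859 2.546 -3.433
vertex 2.088 2.803 -3.744
vertex 2.438 3.209 -3.059
endloop
endfacet
facet normal 0.744 0.099 0.661
outer loop
vertex 2.859 2.546 -3.433
vertex 2.438 3.209 -3.059
vertex 2.163 1.58 -2.505
endloop
endfacet
facet normal 0.744 0.099 0.661
outer loop
vertex 2.163 1.58 -2.505
vertex 2.438 3.209 -3.059
vertex 1.742 2.243 -2.131
endloop
endfacet
facet normal -0.461 -0.640 0.615
outer loop
vertex 2.163 1.58 -2.505
vertex 1.742 2.243 -2.131
vertex 1.392 1.837 -2.816
endloop
endfacet
facet normal 0.461 0.640 -0.615
outer loop
vertex 2.438 3.209 -3.059
vertex 2.088 2.803 -3.744
vertex 1.667 3.466 -3.369
endloop
endfacet
facet normal -0.046 0.709 0.703
outer loop
vertex 2.438 3.209 -3.059
vertex 1.667 3.466 -3.369
vertex 1.742 2.243 -2.131
endloop
endfacet
facet normal -0.047 0.709 0.703
outer loop
vertex 1.742 2.243 -2.131
vertex 1.667 3.466 -3.369
vertex 0.971 2.5 -2.442
endloop
endfacet
facet normal -0.461 -0.640 0.615
outer loop
vertex 1.742 2.243 -2.131
vertex 0.971 2.5 -2.442
vertex 1.392 1.837 -2.816
endloop
endfacet
facet normal 0.461 0.640 -0.614
outer loop
vertex 1.667 3.466 -3.369
vertex 2.088 2.803 -3.744
vertex 1.317 3.06 -4.055
endloop
endfacet
facet normal -0.791 0.610 0.042
outer loop
vertex 1.667 3.466 -3.369
vertex 1.317 3.06 -4.055
vertex 0.971 2.5 -2.442
endloop
endfacet
facet normal -0.791 0.610 0.042
outer loop
vertex 0.971 2.5 -2.442
vertex 1.317 3.06 -4.055
vertex 0.621 2.094 -3.127
endloop
endfacet
facet normal -0.461 -0.640 0.615
outer loop
vertex 0.971 2.5 -2.442
vertex 0.621 2.094 -3.127
vertex 1.392 1.837 -2.816
endloop
endfacet
facet normal 0.461 0.640 -0.615
outer loop
vertex 1.317 3.06 -4.055
vertex 2.088 2.803 -3.744
vertex 1.738 2.397 -4.429
endloop
endfacet
facet normal -0.744 -0.099 -0.661
outer loop
vertex 1.317 3.06 -4.055
vertex 1.738 2.397 -4.429
vertex 0.621 2.094 -3.127
endloop
endfacet
facet normal -0.744 -0.099 -0.661
outer loop
vertex 0.621 2.094 -3.127
vertex 1.738 2.397 -4.429
vertex 1.042 1.431 -3.501
endloop
endfacet
facet normal -0.461 -0.640 0.615
outer loop
vertex 0.621 2.094 -3.127
vertex 1.042 1.431 -3.501
vertex 1.392 1.837 -2.816
endloop
endfacet
facet normal 0.461 0.640 -0.615
outer loop
vertex 1.738 2.397 -4.429
vertex 2.088 2.803 -3.744
vertex 2.509 2.14 -4.118
endloop
endfacet
facet normal 0.047 -0.709 -0.703
outer loop
vertex 1.738 2.397 -4.429
vertex 2.509 2.14 -4.118
vertex 1.042 1.431 -3.501
endloop
endfacet
facet normal 0.047 -0.709 -0.704
outer loop
vertex 1.042 1.431 -3.501
vertex 2.509 2.14 -4.118
vertex 1.813 1.174 -3.191
endloop
endfacet
facet normal -0.461 -0.640 0.615
outer loop
vertex 1.042 1.431 -3.501
vertex 1.813 1.174 -3.191
vertex 1.392 1.837 -2.816
endloop
endfacet
facet normal 0.548 0.302 -0.780
outer loop
vertex 5.02 -1.413 -2.873
vertex 4.192 -1.404 -3.451
vertex 4.577 -0.657 -2.891
endloop
endfacet
facet normal 0.136 0.103 0.985
outer loop
vertex 5.02 -1.413 -2.873
vertex 4.577 -0.657 -2.891
vertex 3.628 -1.716 -2.649
endloop
endfacet
facet normal 0.548 0.302 -0.780
outer loop
vertex 4.577 -0.657 -2.891
vertex 4.192 -1.404 -3.451
vertex 3.844 -0.464 -3.331
endloop
endfacet
facet normal -0.348 0.494 0.797
outer loop
vertex 4.577 -0.657 -2.891
vertex 3.844 -0.464 -3.331
vertex 3.628 -1.716 -2.649
endloop
endfacet
facet normal 0.549 0.303 -0.779
outer loop
vertex 3.844 -0.464 -3.331
vertex 4.192 -1.404 -3.451
vertex 3.374 -0.978 -3.862
endloop
endfacet
facet normal -0.844 0.362 0.397
outer loop
vertex 3.844 -0.464 -3.331
vertex 3.374 -0.978 -3.862
vertex 3.628 -1.716 -2.649
endloop
endfacet
facet normal 0.549 0.302 -0.779
outer loop
vertex 3.374 -0.978 -3.862
vertex 4.192 -1.404 -3.451
vertex 3.519 -1.813 -4.084
endloop
endfacet
facet normal -0.977 -0.193 0.087
outer loop
vertex 3.374 -0.978 -3.862
vertex 3.519 -1.813 -4.084
vertex 3.628 -1.716 -2.649
endloop
endfacet
facet normal 0.548 0.304 -0.779
outer loop
vertex 3.519 -1.813 -4.084
vertex 4.192 -1.404 -3.451
vertex 4.172 -2.34 -3.83
endloop
endfacet
facet normal -0.648 -0.755 0.100
outer loop
vertex 3.519 -1.813 -4.084
vertex 4.172 -2.34 -3.83
vertex 3.628 -1.716 -2.649
endloop
endfacet
facet normal 0.548 0.304 -0.779
outer loop
vertex 4.172 -2.34 -3.83
vertex 4.192 -1.404 -3.451
vertex 4.84 -2.162 -3.291
endloop
endfacet
facet normal -0.105 -0.898 0.426
outer loop
vertex 4.172 -2.34 -3.83
vertex 4.84 -2.162 -3.291
vertex 3.628 -1.716 -2.649
endloop
endfacet
facet normal 0.548 0.304 -0.780
outer loop
vertex 4.84 -2.162 -3.291
vertex 4.192 -1.404 -3.451
vertex 5.02 -1.413 -2.873
endloop
endfacet
facet normal 0.245 -0.517 0.821
outer loop
vertex 4.84 -2.162 -3.291
vertex 5.02 -1.413 -2.873
vertex 3.628 -1.716 -2.649
endloop
endfacet

endsolid


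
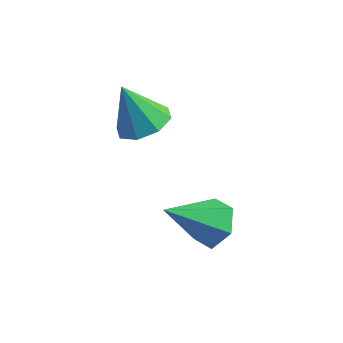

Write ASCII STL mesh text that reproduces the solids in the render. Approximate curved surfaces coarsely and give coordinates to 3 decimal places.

solid 
facet normal 0.434 -0.009 -0.901
outer loop
vertex -1.732 -1.542 -0.485
vertex -2.529 -1.758 -0.867
vertex -2.1 -0.98 -0.668
endloop
endfacet
facet normal 0.454 0.530 0.716
outer loop
vertex -1.732 -1.542 -0.485
vertex -2.1 -0.98 -0.668
vertex -3.251 -1.742 0.627
endloop
endfacet
facet normal 0.436 -0.010 -0.900
outer loop
vertex -2.1 -0.98 -0.668
vertex -2.529 -1.758 -0.867
vertex -2.719 -0.874 -0.969
endloop
endfacet
facet normal -0.071 0.886 0.458
outer loop
vertex -2.1 -0.98 -0.668
vertex -2.719 -0.874 -0.969
vertex -3.251 -1.742 0.627
endloop
endfacet
facet normal 0.435 -0.010 -0.900
outer loop
vertex -2.719 -0.874 -0.969
vertex -2.529 -1.758 -0.867
vertex -3.227 -1.285 -1.21
endloop
endfacet
facet normal -0.668 0.725 0.172
outer loop
vertex -2.719 -0.874 -0.969
vertex -3.227 -1.285 -1.21
vertex -3.251 -1.742 0.627
endloop
endfacet
facet normal 0.435 -0.010 -0.900
outer loop
vertex -3.227 -1.285 -1.21
vertex -2.529 -1.758 -0.867
vertex -3.326 -1.973 -1.25
endloop
endfacet
facet normal -0.990 0.141 0.022
outer loop
vertex -3.227 -1.285 -1.21
vertex -3.326 -1.973 -1.25
vertex -3.251 -1.742 0.627
endloop
endfacet
facet normal 0.435 -0.010 -0.900
outer loop
vertex -3.326 -1.973 -1.25
vertex -2.529 -1.758 -0.867
vertex -2.958 -2.535 -1.066
endloop
endfacet
facet normal -0.847 -0.522 0.098
outer loop
vertex -3.326 -1.973 -1.25
vertex -2.958 -2.535 -1.066
vertex -3.251 -1.742 0.627
endloop
endfacet
facet normal 0.435 -0.009 -0.900
outer loop
vertex -2.958 -2.535 -1.066
vertex -2.529 -1.758 -0.867
vertex -2.339 -2.642 -0.766
endloop
endfacet
facet normal -0.324 -0.877 0.355
outer loop
vertex -2.958 -2.535 -1.066
vertex -2.339 -2.642 -0.766
vertex -3.251 -1.742 0.627
endloop
endfacet
facet normal 0.435 -0.009 -0.900
outer loop
vertex -2.339 -2.642 -0.766
vertex -2.529 -1.758 -0.867
vertex -1.831 -2.231 -0.525
endloop
endfacet
facet normal 0.274 -0.716 0.642
outer loop
vertex -2.339 -2.642 -0.766
vertex -1.831 -2.231 -0.525
vertex -3.251 -1.742 0.627
endloop
endfacet
facet normal 0.434 -0.010 -0.901
outer loop
vertex -1.831 -2.231 -0.525
vertex -2.529 -1.758 -0.867
vertex -1.732 -1.542 -0.485
endloop
endfacet
facet normal 0.597 -0.132 0.792
outer loop
vertex -1.831 -2.231 -0.525
vertex -1.732 -1.542 -0.485
vertex -3.251 -1.742 0.627
endloop
endfacet
facet normal 0.539 0.530 -0.655
outer loop
vertex 0.688 -2.537 -2.99
vertex 0.221 -2.88 -3.652
vertex -0.044 -2.134 -3.267
endloop
endfacet
facet normal -0.060 0.489 0.870
outer loop
vertex 0.688 -2.537 -2.99
vertex -0.044 -2.134 -3.267
vertex -0.901 -3.98 -2.288
endloop
endfacet
facet normal 0.539 0.530 -0.655
outer loop
vertex -0.044 -2.134 -3.267
vertex 0.221 -2.88 -3.652
vertex -0.511 -2.477 -3.928
endloop
endfacet
facet normal -0.799 0.526 0.292
outer loop
vertex -0.044 -2.134 -3.267
vertex -0.511 -2.477 -3.928
vertex -0.901 -3.98 -2.288
endloop
endfacet
facet normal 0.539 0.529 -0.656
outer loop
vertex -0.511 -2.477 -3.928
vertex 0.221 -2.88 -3.652
vertex -0.247 -3.223 -4.313
endloop
endfacet
facet normal -0.924 -0.145 -0.353
outer loop
vertex -0.511 -2.477 -3.928
vertex -0.247 -3.223 -4.313
vertex -0.901 -3.98 -2.288
endloop
endfacet
facet normal 0.539 0.529 -0.656
outer loop
vertex -0.247 -3.223 -4.313
vertex 0.221 -2.88 -3.652
vertex 0.485 -3.626 -4.037
endloop
endfacet
facet normal -0.311 -0.853 -0.419
outer loop
vertex -0.247 -3.223 -4.313
vertex 0.485 -3.626 -4.037
vertex -0.901 -3.98 -2.288
endloop
endfacet
facet normal 0.539 0.529 -0.655
outer loop
vertex 0.485 -3.626 -4.037
vertex 0.221 -2.88 -3.652
vertex 0.952 -3.282 -3.375
endloop
endfacet
facet normal 0.429 -0.889 0.160
outer loop
vertex 0.485 -3.626 -4.037
vertex 0.952 -3.282 -3.375
vertex -0.901 -3.98 -2.288
endloop
endfacet
facet normal 0.539 0.530 -0.655
outer loop
vertex 0.952 -3.282 -3.375
vertex 0.221 -2.88 -3.652
vertex 0.688 -2.537 -2.99
endloop
endfacet
facet normal 0.554 -0.219 0.803
outer loop
vertex 0.952 -3.282 -3.375
vertex 0.688 -2.537 -2.99
vertex -0.901 -3.98 -2.288
endloop
endfacet

endsolid


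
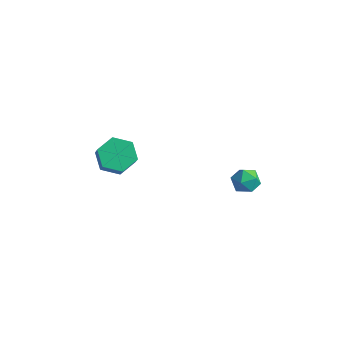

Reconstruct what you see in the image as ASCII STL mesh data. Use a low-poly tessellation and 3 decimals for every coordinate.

solid 
facet normal -0.483 0.408 -0.775
outer loop
vertex -1.135 -2.936 0.042
vertex -1.789 -2.529 0.664
vertex -0.97 -2.033 0.414
endloop
endfacet
facet normal 0.859 0.053 -0.509
outer loop
vertex -1.135 -2.936 0.042
vertex -0.97 -2.033 0.414
vertex -0.516 -3.457 1.034
endloop
endfacet
facet normal 0.859 0.053 -0.509
outer loop
vertex -0.516 -3.457 1.034
vertex -0.97 -2.033 0.414
vertex -0.351 -2.555 1.406
endloop
endfacet
facet normal 0.483 -0.408 0.775
outer loop
vertex -0.516 -3.457 1.034
vertex -0.351 -2.555 1.406
vertex -1.171 -3.051 1.656
endloop
endfacet
facet normal -0.483 0.408 -0.775
outer loop
vertex -0.97 -2.033 0.414
vertex -1.789 -2.529 0.664
vertex -1.624 -1.627 1.036
endloop
endfacet
facet normal 0.574 0.816 0.071
outer loop
vertex -0.97 -2.033 0.414
vertex -1.624 -1.627 1.036
vertex -0.351 -2.555 1.406
endloop
endfacet
facet normal 0.574 0.816 0.071
outer loop
vertex -0.351 -2.555 1.406
vertex -1.624 -1.627 1.036
vertex -1.006 -2.148 2.027
endloop
endfacet
facet normal 0.483 -0.407 0.776
outer loop
vertex -0.351 -2.555 1.406
vertex -1.006 -2.148 2.027
vertex -1.171 -3.051 1.656
endloop
endfacet
facet normal -0.483 0.408 -0.775
outer loop
vertex -1.624 -1.627 1.036
vertex -1.789 -2.529 0.664
vertex -2.444 -2.123 1.286
endloop
endfacet
facet normal -0.285 0.764 0.579
outer loop
vertex -1.624 -1.627 1.036
vertex -2.444 -2.123 1.286
vertex -1.006 -2.148 2.027
endloop
endfacet
facet normal -0.285 0.764 0.579
outer loop
vertex -1.006 -2.148 2.027
vertex -2.444 -2.123 1.286
vertex -1.825 -2.644 2.278
endloop
endfacet
facet normal 0.484 -0.407 0.775
outer loop
vertex -1.006 -2.148 2.027
vertex -1.825 -2.644 2.278
vertex -1.171 -3.051 1.656
endloop
endfacet
facet normal -0.483 0.408 -0.775
outer loop
vertex -2.444 -2.123 1.286
vertex -1.789 -2.529 0.664
vertex -2.609 -3.025 0.914
endloop
endfacet
facet normal -0.859 -0.053 0.509
outer loop
vertex -2.444 -2.123 1.286
vertex -2.609 -3.025 0.914
vertex -1.825 -2.644 2.278
endloop
endfacet
facet normal -0.859 -0.053 0.509
outer loop
vertex -1.825 -2.644 2.278
vertex -2.609 -3.025 0.914
vertex -1.99 -3.547 1.906
endloop
endfacet
facet normal 0.483 -0.408 0.775
outer loop
vertex -1.825 -2.644 2.278
vertex -1.99 -3.547 1.906
vertex -1.171 -3.051 1.656
endloop
endfacet
facet normal -0.483 0.407 -0.776
outer loop
vertex -2.609 -3.025 0.914
vertex -1.789 -2.529 0.664
vertex -1.954 -3.432 0.293
endloop
endfacet
facet normal -0.574 -0.816 -0.071
outer loop
vertex -2.609 -3.025 0.914
vertex -1.954 -3.432 0.293
vertex -1.99 -3.547 1.906
endloop
endfacet
facet normal -0.574 -0.816 -0.071
outer loop
vertex -1.99 -3.547 1.906
vertex -1.954 -3.432 0.293
vertex -1.336 -3.953 1.284
endloop
endfacet
facet normal 0.483 -0.408 0.775
outer loop
vertex -1.99 -3.547 1.906
vertex -1.336 -3.953 1.284
vertex -1.171 -3.051 1.656
endloop
endfacet
facet normal -0.484 0.407 -0.775
outer loop
vertex -1.954 -3.432 0.293
vertex -1.789 -2.529 0.664
vertex -1.135 -2.936 0.042
endloop
endfacet
facet normal 0.285 -0.764 -0.579
outer loop
vertex -1.954 -3.432 0.293
vertex -1.135 -2.936 0.042
vertex -1.336 -3.953 1.284
endloop
endfacet
facet normal 0.285 -0.764 -0.579
outer loop
vertex -1.336 -3.953 1.284
vertex -1.135 -2.936 0.042
vertex -0.516 -3.457 1.034
endloop
endfacet
facet normal 0.483 -0.408 0.775
outer loop
vertex -1.336 -3.953 1.284
vertex -0.516 -3.457 1.034
vertex -1.171 -3.051 1.656
endloop
endfacet
facet normal -0.774 -0.045 0.632
outer loop
vertex 0.859 3.838 -3.502
vertex 0.928 3.01 -3.476
vertex 1.345 3.479 -2.932
endloop
endfacet
facet normal -0.415 0.567 0.711
outer loop
vertex 0.859 3.838 -3.502
vertex 1.345 3.479 -2.932
vertex 1.603 4.163 -3.327
endloop
endfacet
facet normal -0.415 0.906 0.082
outer loop
vertex 0.859 3.838 -3.502
vertex 1.603 4.163 -3.327
vertex 1.345 4.116 -4.116
endloop
endfacet
facet normal -0.774 0.503 -0.385
outer loop
vertex 0.859 3.838 -3.502
vertex 1.345 4.116 -4.116
vertex 0.928 3.404 -4.207
endloop
endfacet
facet normal -0.995 -0.084 -0.045
outer loop
vertex 0.859 3.838 -3.502
vertex 0.928 3.404 -4.207
vertex 0.928 3.01 -3.476
endloop
endfacet
facet normal 0.261 0.407 0.875
outer loop
vertex 1.603 4.163 -3.327
vertex 1.345 3.479 -2.932
vertex 2.132 3.536 -3.193
endloop
endfacet
facet normal -0.320 -0.582 0.747
outer loop
vertex 1.345 3.479 -2.932
vertex 0.928 3.01 -3.476
vertex 1.715 2.824 -3.284
endloop
endfacet
facet normal -0.678 -0.647 -0.349
outer loop
vertex 0.928 3.01 -3.476
vertex 0.928 3.404 -4.207
vertex 1.457 2.777 -4.073
endloop
endfacet
facet normal -0.320 0.302 -0.898
outer loop
vertex 0.928 3.404 -4.207
vertex 1.345 4.116 -4.116
vertex 1.715 3.461 -4.468
endloop
endfacet
facet normal 0.260 0.955 -0.142
outer loop
vertex 1.345 4.116 -4.116
vertex 1.603 4.163 -3.327
vertex 2.132 3.93 -3.924
endloop
endfacet
facet normal 0.774 -0.503 0.385
outer loop
vertex 2.201 3.102 -3.898
vertex 2.132 3.536 -3.193
vertex 1.715 2.824 -3.284
endloop
endfacet
facet normal 0.415 -0.906 -0.082
outer loop
vertex 2.201 3.102 -3.898
vertex 1.715 2.824 -3.284
vertex 1.457 2.777 -4.073
endloop
endfacet
facet normal 0.415 -0.567 -0.711
outer loop
vertex 2.201 3.102 -3.898
vertex 1.457 2.777 -4.073
vertex 1.715 3.461 -4.468
endloop
endfacet
facet normal 0.774 0.045 -0.632
outer loop
vertex 2.201 3.102 -3.898
vertex 1.715 3.461 -4.468
vertex 2.132 3.93 -3.924
endloop
endfacet
facet normal 0.995 0.084 0.045
outer loop
vertex 2.201 3.102 -3.898
vertex 2.132 3.93 -3.924
vertex 2.132 3.536 -3.193
endloop
endfacet
facet normal 0.320 -0.302 0.898
outer loop
vertex 1.715 2.824 -3.284
vertex 2.132 3.536 -3.193
vertex 1.345 3.479 -2.932
endloop
endfacet
facet normal -0.260 -0.955 0.142
outer loop
vertex 1.457 2.777 -4.073
vertex 1.715 2.824 -3.284
vertex 0.928 3.01 -3.476
endloop
endfacet
facet normal -0.261 -0.407 -0.875
outer loop
vertex 1.715 3.461 -4.468
vertex 1.457 2.777 -4.073
vertex 0.928 3.404 -4.207
endloop
endfacet
facet normal 0.320 0.582 -0.747
outer loop
vertex 2.132 3.93 -3.924
vertex 1.715 3.461 -4.468
vertex 1.345 4.116 -4.116
endloop
endfacet
facet normal 0.678 0.647 0.349
outer loop
vertex 2.132 3.536 -3.193
vertex 2.132 3.93 -3.924
vertex 1.603 4.163 -3.327
endloop
endfacet

endsolid
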